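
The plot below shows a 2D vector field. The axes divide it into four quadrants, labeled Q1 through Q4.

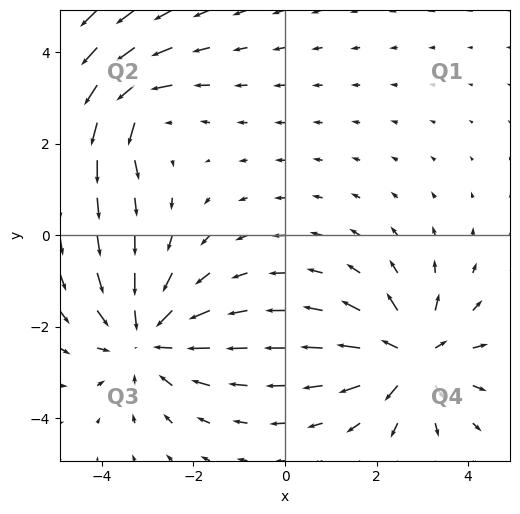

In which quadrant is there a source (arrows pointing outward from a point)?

The source sits at approximately (2.8, -2.7), which lies in quadrant Q4. The divergence there is about +5, positive as expected for a source.

Q4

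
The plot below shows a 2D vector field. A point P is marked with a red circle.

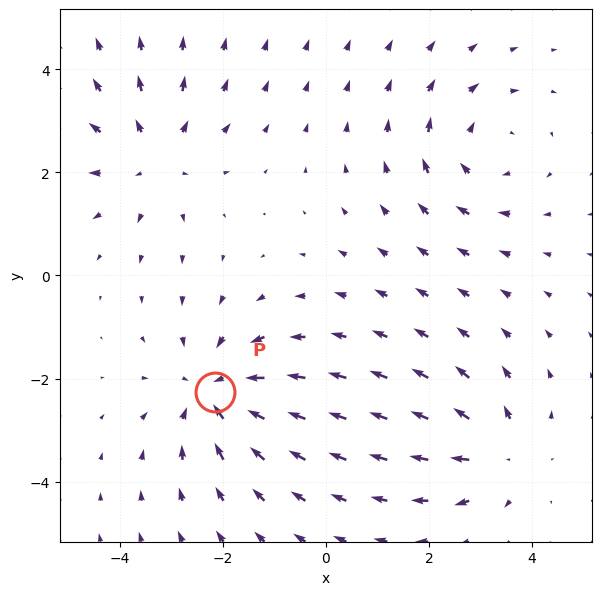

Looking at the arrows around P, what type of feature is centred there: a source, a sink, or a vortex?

sink

At P (-2.1, -2.3) the arrows converge inward. Divergence about -4, curl ≈0 — negative divergence with near-zero curl is a sink.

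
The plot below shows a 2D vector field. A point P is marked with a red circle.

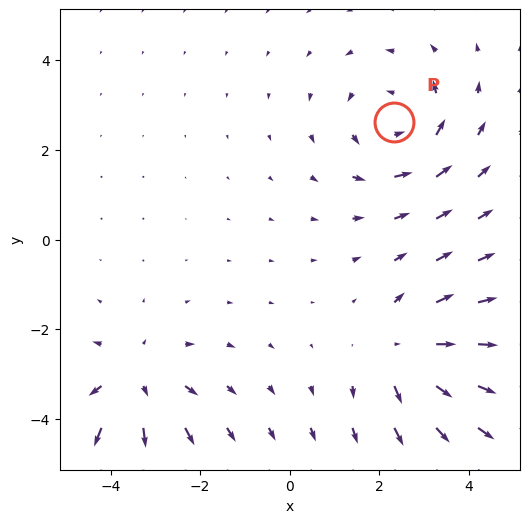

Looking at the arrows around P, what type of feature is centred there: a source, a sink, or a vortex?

At P (2.3, 2.6) the arrows circulate counterclockwise. Divergence ≈0, curl about +4 — near-zero divergence with nonzero curl is a vortex.

vortex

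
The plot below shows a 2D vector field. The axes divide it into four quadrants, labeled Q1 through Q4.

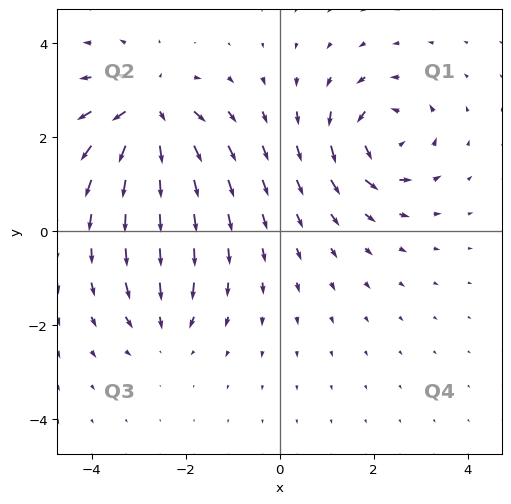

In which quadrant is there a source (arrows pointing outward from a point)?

Q2

The source sits at approximately (-2.8, 2.6), which lies in quadrant Q2. The divergence there is about +7, positive as expected for a source.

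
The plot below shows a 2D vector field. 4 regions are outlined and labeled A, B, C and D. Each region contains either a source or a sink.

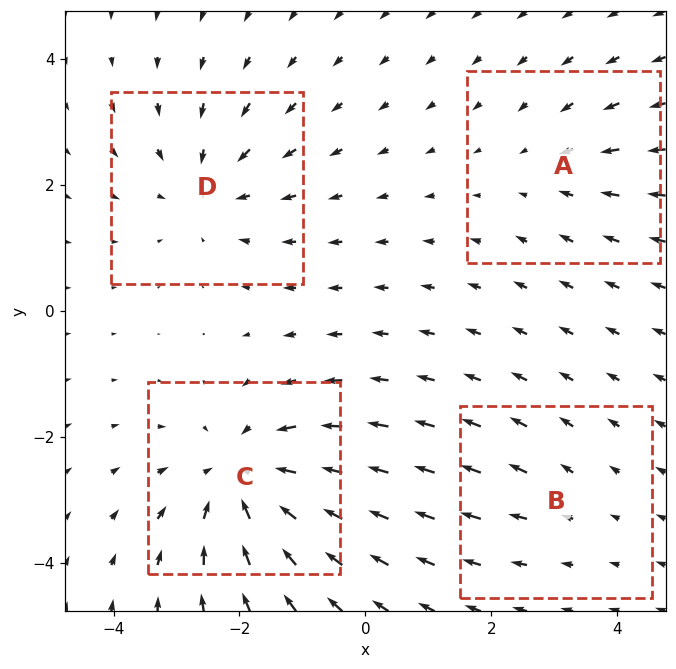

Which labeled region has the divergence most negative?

C

Divergence at each region's feature centre — A: about -3, B: about +2, C: about -6, D: about -4. Region C is most negative.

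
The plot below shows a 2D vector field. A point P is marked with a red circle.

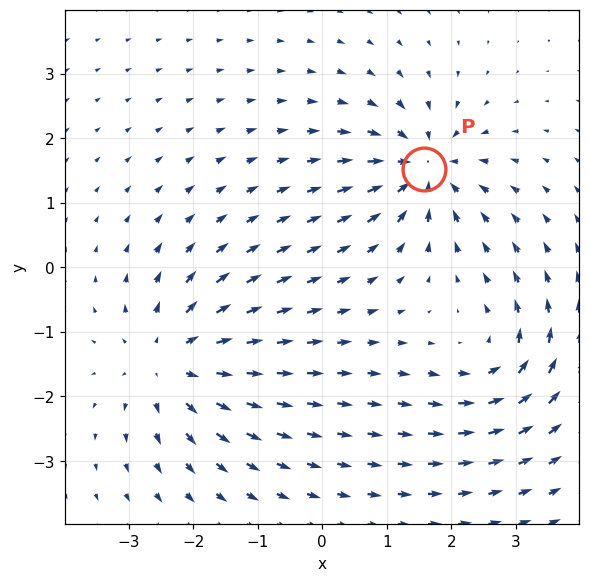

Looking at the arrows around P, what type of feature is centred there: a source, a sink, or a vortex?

sink

At P (1.6, 1.5) the arrows converge inward. Divergence about -5, curl ≈0 — negative divergence with near-zero curl is a sink.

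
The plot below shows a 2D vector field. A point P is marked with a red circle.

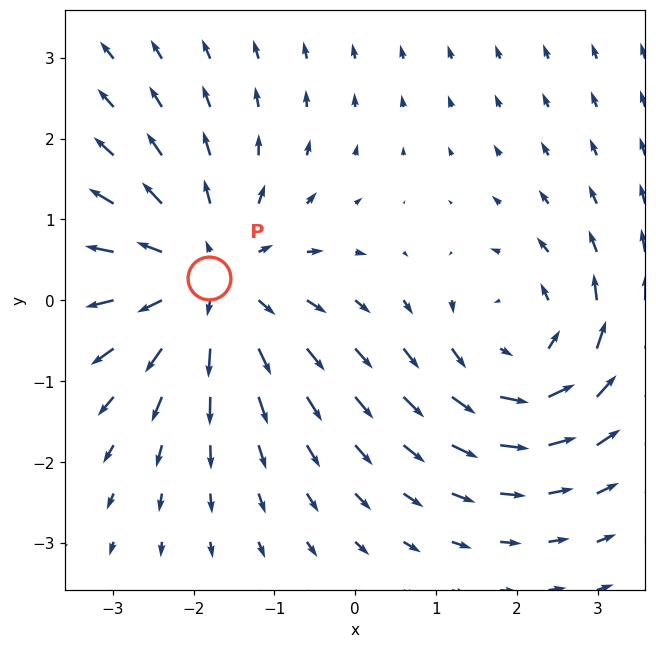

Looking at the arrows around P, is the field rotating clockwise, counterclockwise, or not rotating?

not rotating

Near P at (-1.8, 0.3) the arrows show no circulation. The curl there is ≈0.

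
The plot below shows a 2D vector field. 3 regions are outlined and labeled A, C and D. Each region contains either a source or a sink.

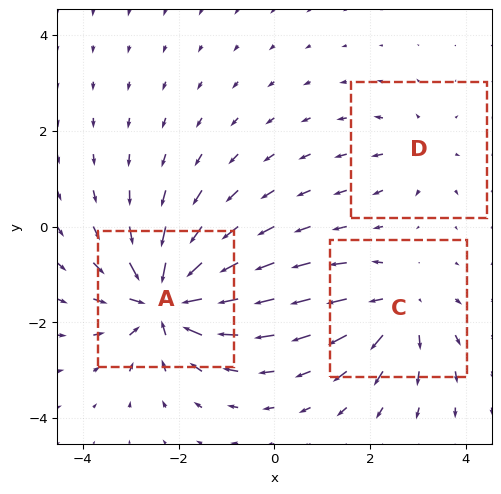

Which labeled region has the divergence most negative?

Divergence at each region's feature centre — A: about -6, C: about +3, D: about +2. Region A is most negative.

A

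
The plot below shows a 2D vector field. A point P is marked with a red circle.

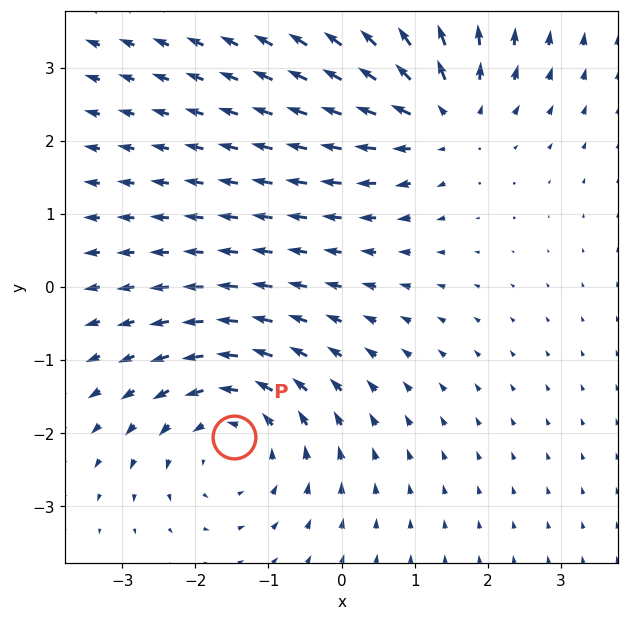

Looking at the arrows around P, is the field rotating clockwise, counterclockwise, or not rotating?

Near P at (-1.5, -2.0) the arrows circulate counterclockwise. The curl (z-component) there is about +3; positive curl means counterclockwise rotation.

counterclockwise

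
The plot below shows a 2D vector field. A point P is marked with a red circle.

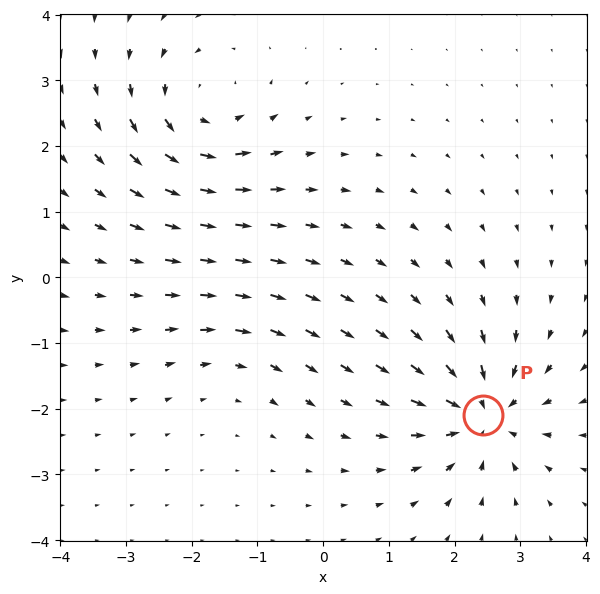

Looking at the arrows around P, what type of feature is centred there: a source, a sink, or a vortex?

At P (2.4, -2.1) the arrows converge inward. Divergence about -6, curl ≈0 — negative divergence with near-zero curl is a sink.

sink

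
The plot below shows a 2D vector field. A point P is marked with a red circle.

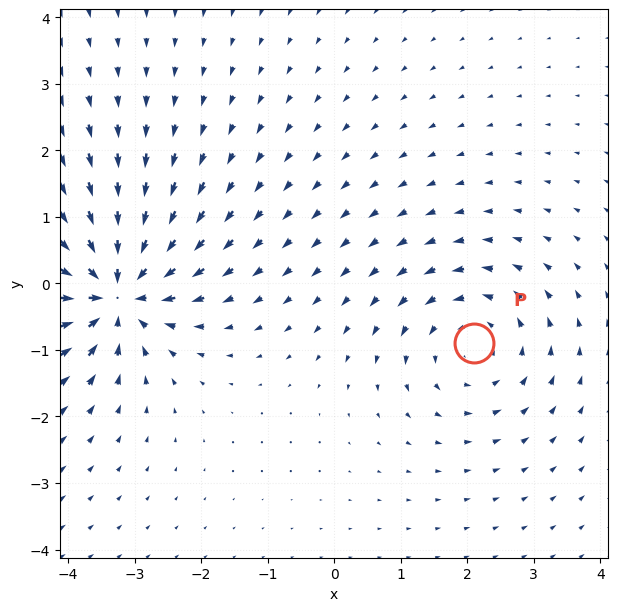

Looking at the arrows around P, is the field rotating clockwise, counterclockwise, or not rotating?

Near P at (2.1, -0.9) the arrows circulate counterclockwise. The curl (z-component) there is about +3; positive curl means counterclockwise rotation.

counterclockwise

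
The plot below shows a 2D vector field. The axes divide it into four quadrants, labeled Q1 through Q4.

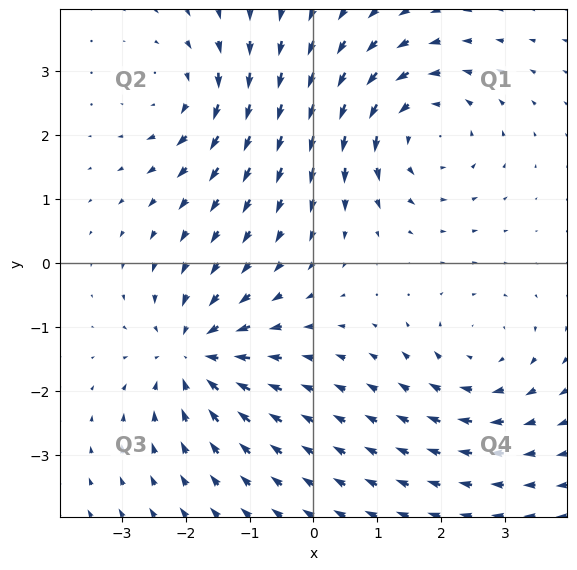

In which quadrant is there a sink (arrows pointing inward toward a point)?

Q3

The sink sits at approximately (-1.9, -1.4), which lies in quadrant Q3. The divergence there is about -5, negative as expected for a sink.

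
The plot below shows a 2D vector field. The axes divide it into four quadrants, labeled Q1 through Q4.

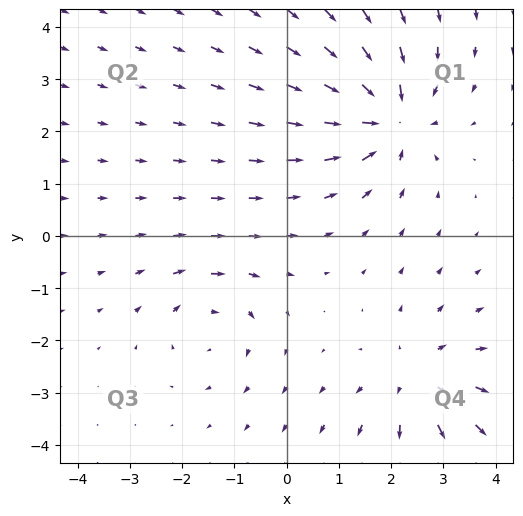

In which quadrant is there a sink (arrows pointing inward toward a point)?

Q1

The sink sits at approximately (2.0, 2.3), which lies in quadrant Q1. The divergence there is about -5, negative as expected for a sink.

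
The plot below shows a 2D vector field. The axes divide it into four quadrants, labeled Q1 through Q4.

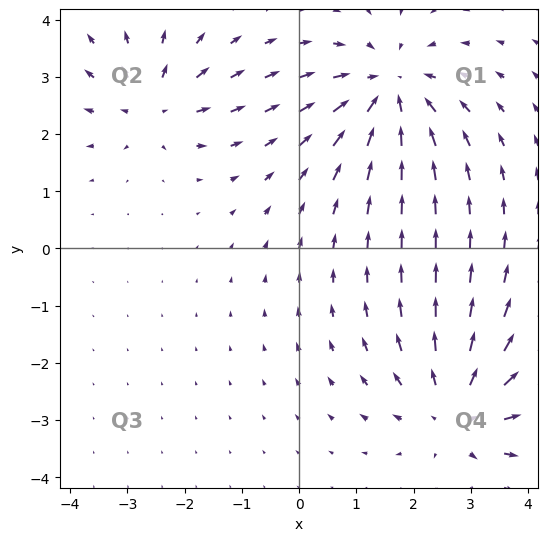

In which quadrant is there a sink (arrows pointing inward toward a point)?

Q1

The sink sits at approximately (1.6, 2.8), which lies in quadrant Q1. The divergence there is about -4, negative as expected for a sink.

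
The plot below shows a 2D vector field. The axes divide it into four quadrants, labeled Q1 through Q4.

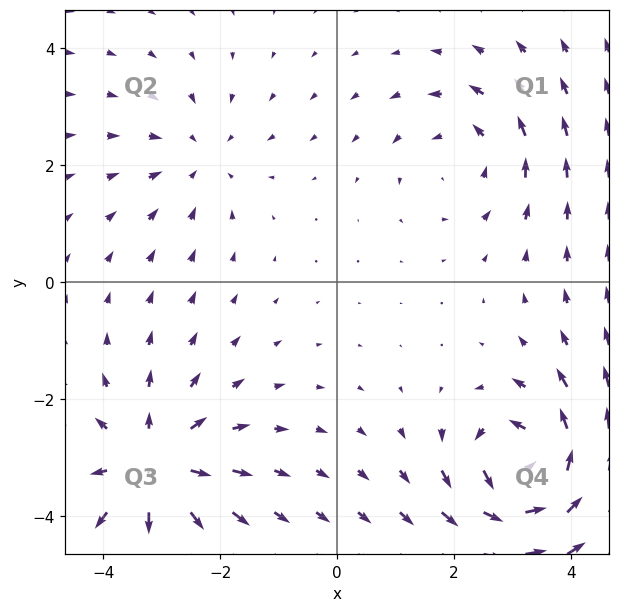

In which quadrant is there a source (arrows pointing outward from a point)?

The source sits at approximately (-3.1, -3.1), which lies in quadrant Q3. The divergence there is about +5, positive as expected for a source.

Q3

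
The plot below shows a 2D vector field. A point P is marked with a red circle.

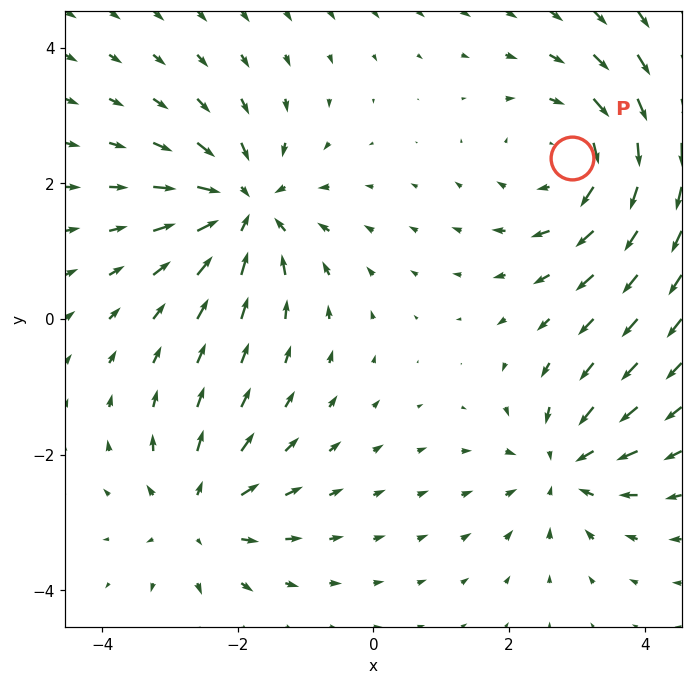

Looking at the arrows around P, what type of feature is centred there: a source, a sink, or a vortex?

vortex

At P (2.9, 2.4) the arrows circulate clockwise. Divergence ≈0, curl about -3 — near-zero divergence with nonzero curl is a vortex.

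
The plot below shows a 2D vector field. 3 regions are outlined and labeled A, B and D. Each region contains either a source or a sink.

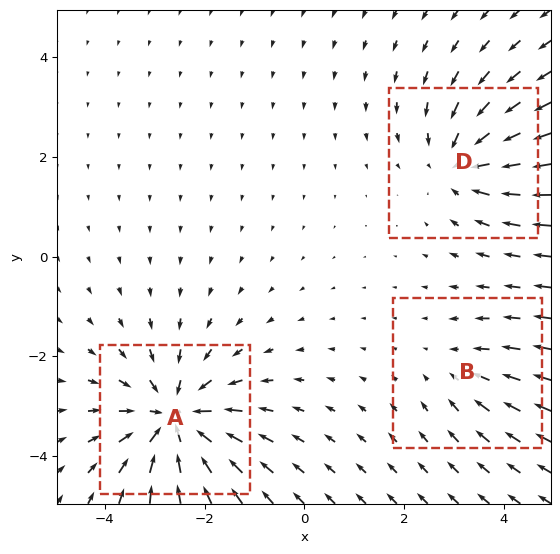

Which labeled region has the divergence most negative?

Divergence at each region's feature centre — A: about -5, B: about -2, D: about -4. Region A is most negative.

A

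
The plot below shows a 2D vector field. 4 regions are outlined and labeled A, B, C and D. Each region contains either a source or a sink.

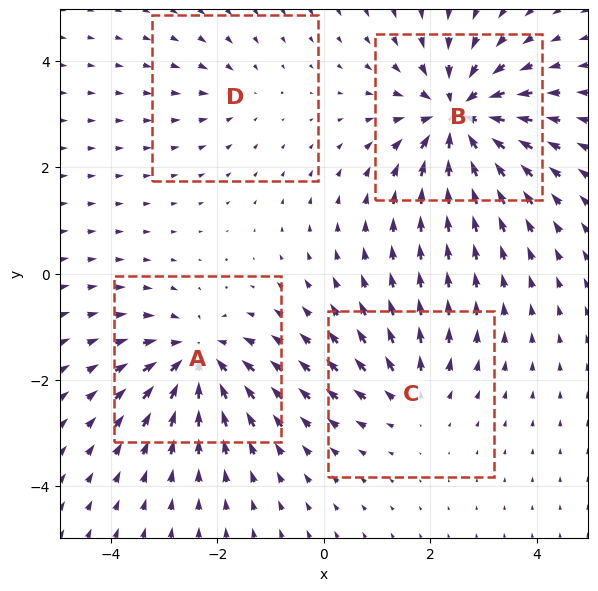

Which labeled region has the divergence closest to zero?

D

Divergence at each region's feature centre — A: about -6, B: about -8, C: about +4, D: about -2. Region D is closest to zero.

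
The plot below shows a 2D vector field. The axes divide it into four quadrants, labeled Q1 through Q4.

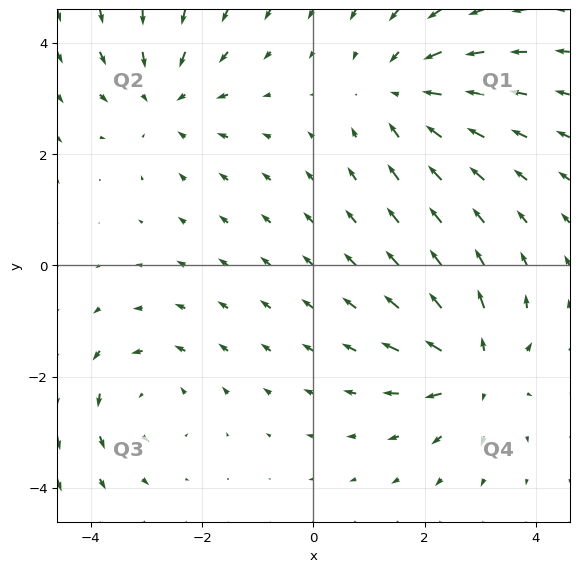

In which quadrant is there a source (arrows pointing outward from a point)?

The source sits at approximately (2.9, -1.9), which lies in quadrant Q4. The divergence there is about +5, positive as expected for a source.

Q4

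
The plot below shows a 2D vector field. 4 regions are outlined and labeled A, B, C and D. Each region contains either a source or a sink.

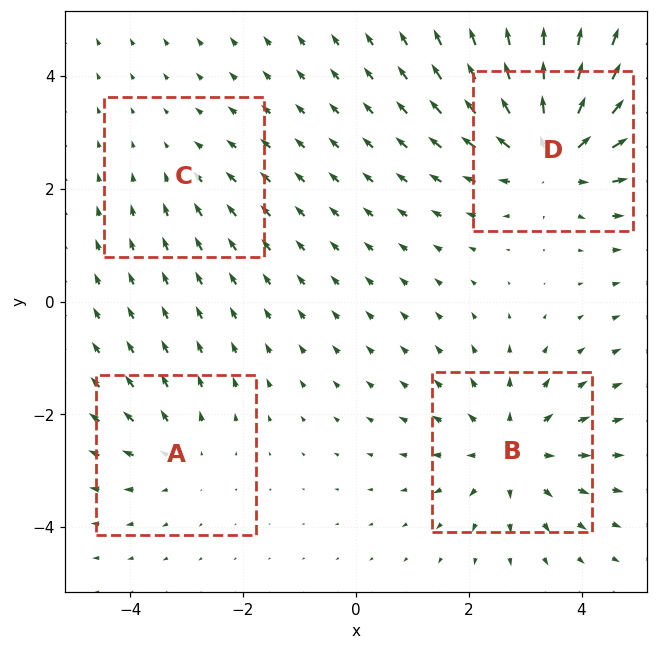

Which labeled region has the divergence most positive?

Divergence at each region's feature centre — A: about +3, B: about +5, C: about -2, D: about +6. Region D is most positive.

D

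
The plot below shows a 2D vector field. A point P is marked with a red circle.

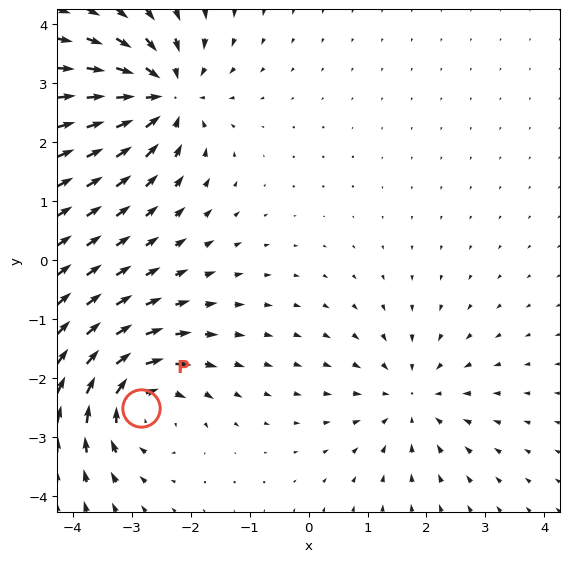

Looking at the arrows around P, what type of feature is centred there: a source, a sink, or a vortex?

At P (-2.8, -2.5) the arrows circulate clockwise. Divergence ≈0, curl about -4 — near-zero divergence with nonzero curl is a vortex.

vortex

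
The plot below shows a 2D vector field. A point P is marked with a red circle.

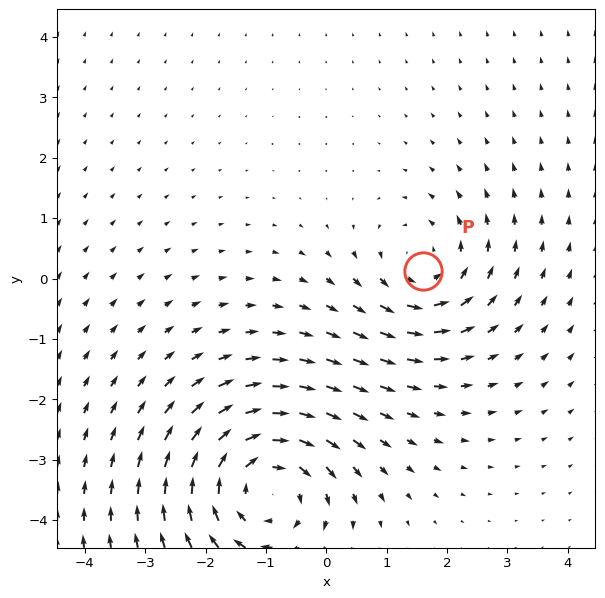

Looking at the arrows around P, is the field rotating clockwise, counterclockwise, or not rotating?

counterclockwise

Near P at (1.6, 0.1) the arrows circulate counterclockwise. The curl (z-component) there is about +3; positive curl means counterclockwise rotation.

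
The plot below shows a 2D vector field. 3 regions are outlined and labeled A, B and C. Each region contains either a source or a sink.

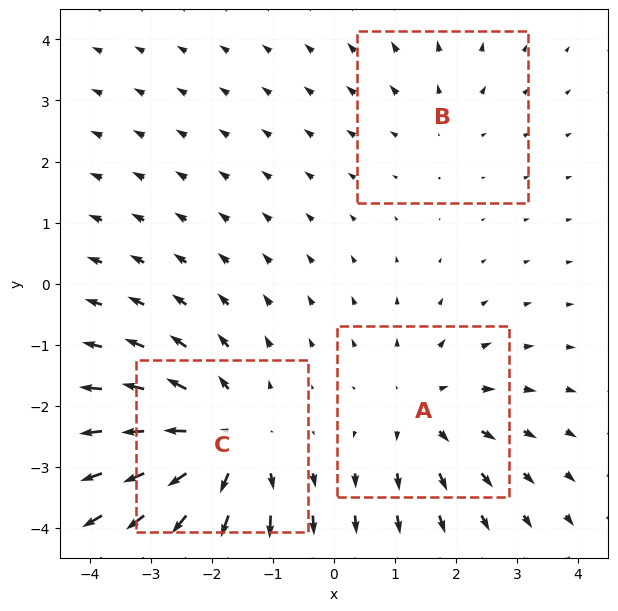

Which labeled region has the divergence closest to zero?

B

Divergence at each region's feature centre — A: about +3, B: about +2, C: about +4. Region B is closest to zero.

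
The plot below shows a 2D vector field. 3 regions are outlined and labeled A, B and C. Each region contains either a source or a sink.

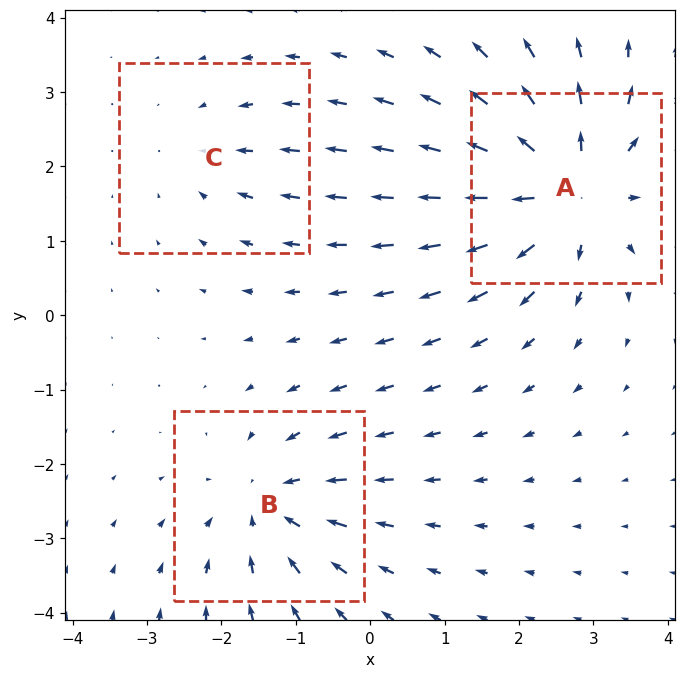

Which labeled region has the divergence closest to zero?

Divergence at each region's feature centre — A: about +5, B: about -4, C: about -2. Region C is closest to zero.

C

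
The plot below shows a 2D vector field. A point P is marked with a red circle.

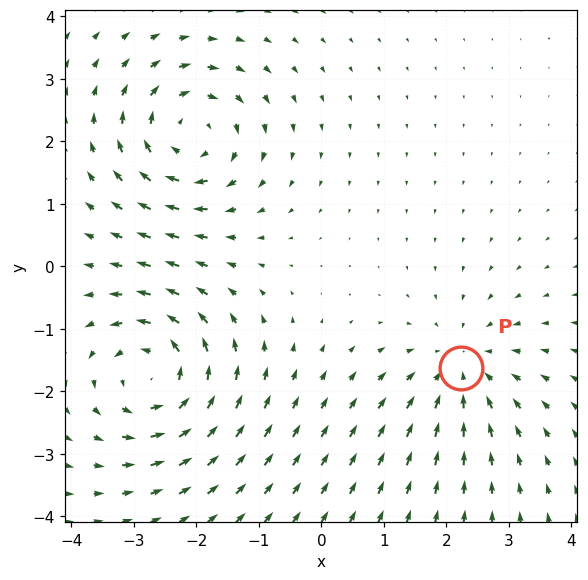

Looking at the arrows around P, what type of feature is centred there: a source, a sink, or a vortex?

sink

At P (2.2, -1.6) the arrows converge inward. Divergence about -3, curl ≈0 — negative divergence with near-zero curl is a sink.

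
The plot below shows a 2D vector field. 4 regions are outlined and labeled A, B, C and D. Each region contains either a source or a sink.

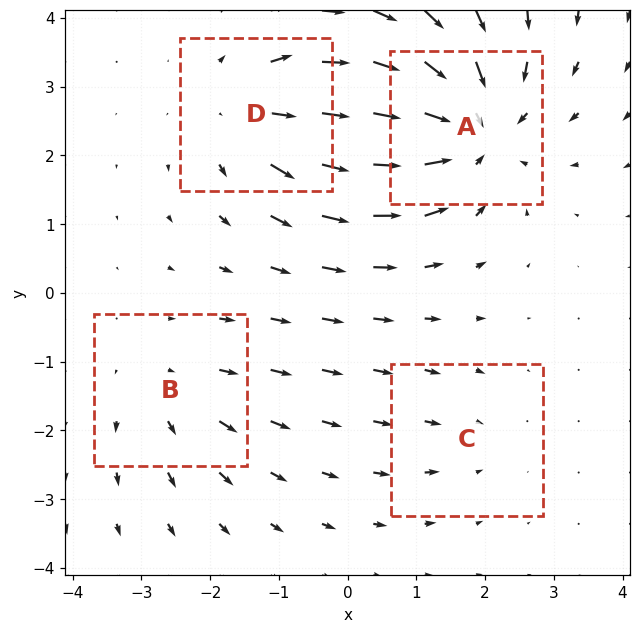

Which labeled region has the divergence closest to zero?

Divergence at each region's feature centre — A: about -6, B: about +3, C: about -2, D: about +4. Region C is closest to zero.

C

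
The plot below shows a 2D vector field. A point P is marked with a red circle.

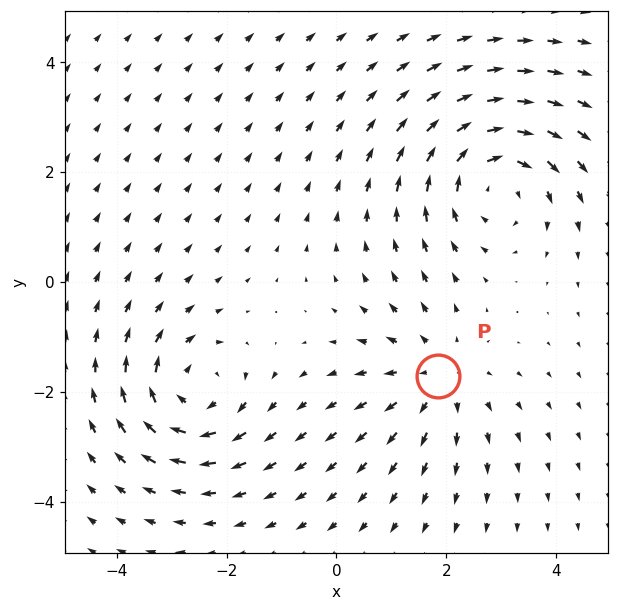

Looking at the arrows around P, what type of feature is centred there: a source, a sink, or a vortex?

At P (1.9, -1.7) the arrows spread outward. Divergence about +3, curl ≈0 — positive divergence with near-zero curl is a source.

source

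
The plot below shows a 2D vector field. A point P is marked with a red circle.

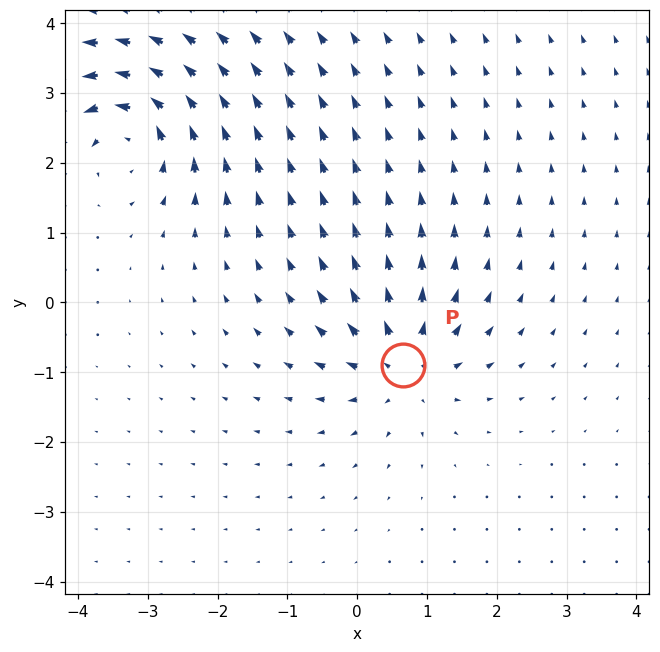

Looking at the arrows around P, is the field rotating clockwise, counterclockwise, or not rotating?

Near P at (0.7, -0.9) the arrows show no circulation. The curl there is ≈0.

not rotating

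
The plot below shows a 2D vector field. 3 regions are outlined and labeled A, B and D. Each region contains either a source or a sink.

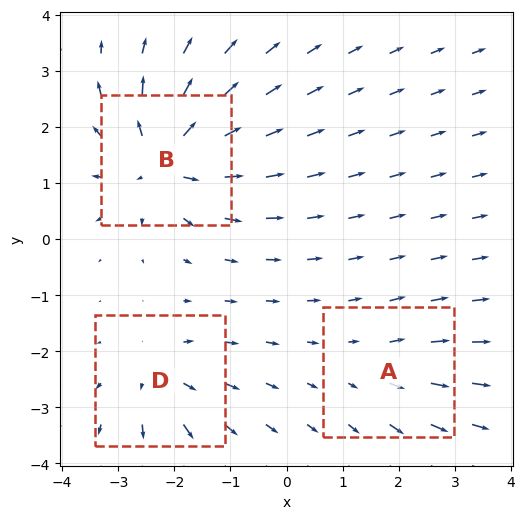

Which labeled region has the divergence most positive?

B

Divergence at each region's feature centre — A: about +2, B: about +6, D: about +4. Region B is most positive.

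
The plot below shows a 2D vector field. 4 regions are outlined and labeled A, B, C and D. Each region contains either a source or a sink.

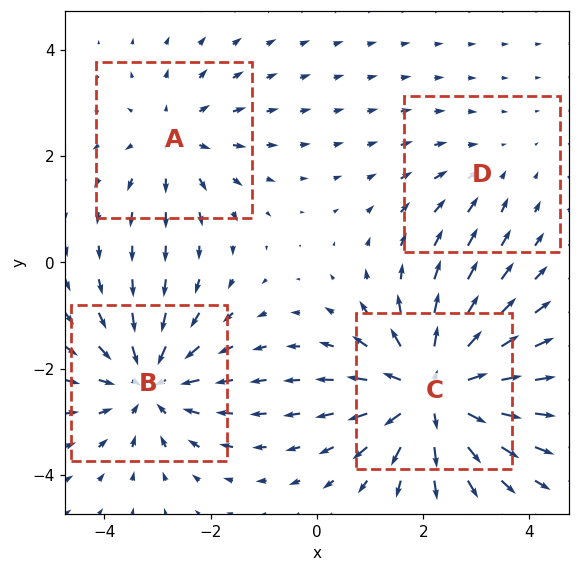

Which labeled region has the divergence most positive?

Divergence at each region's feature centre — A: about +3, B: about -5, C: about +6, D: about -2. Region C is most positive.

C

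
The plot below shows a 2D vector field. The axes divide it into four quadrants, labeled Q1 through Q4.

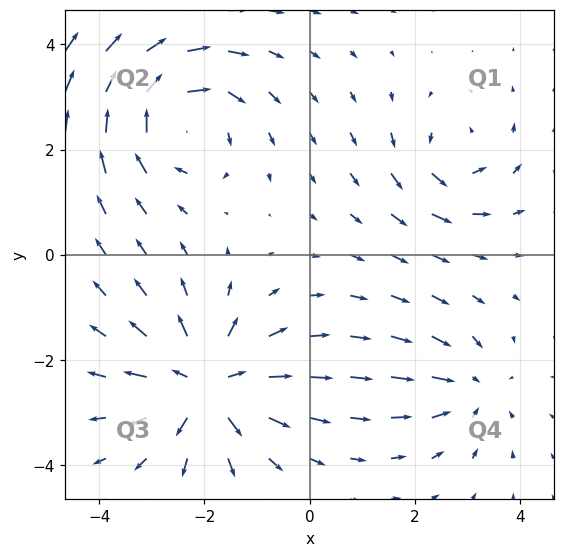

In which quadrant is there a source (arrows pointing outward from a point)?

Q3

The source sits at approximately (-2.0, -2.5), which lies in quadrant Q3. The divergence there is about +5, positive as expected for a source.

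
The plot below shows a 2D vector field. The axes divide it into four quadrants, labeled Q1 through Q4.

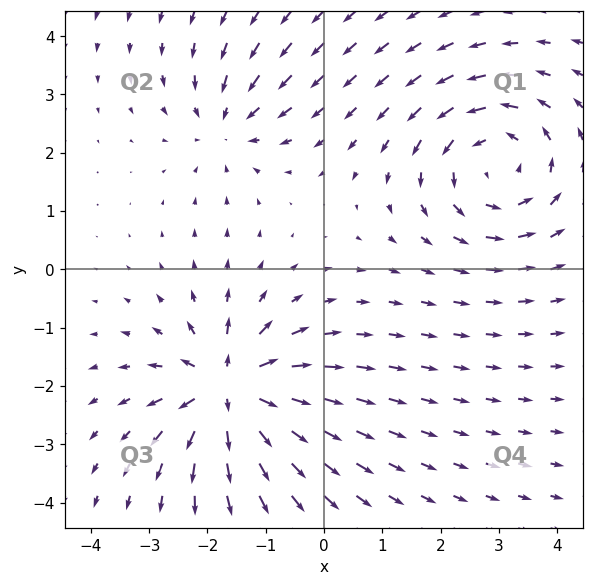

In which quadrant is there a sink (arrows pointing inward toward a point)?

The sink sits at approximately (-1.7, 2.5), which lies in quadrant Q2. The divergence there is about -3, negative as expected for a sink.

Q2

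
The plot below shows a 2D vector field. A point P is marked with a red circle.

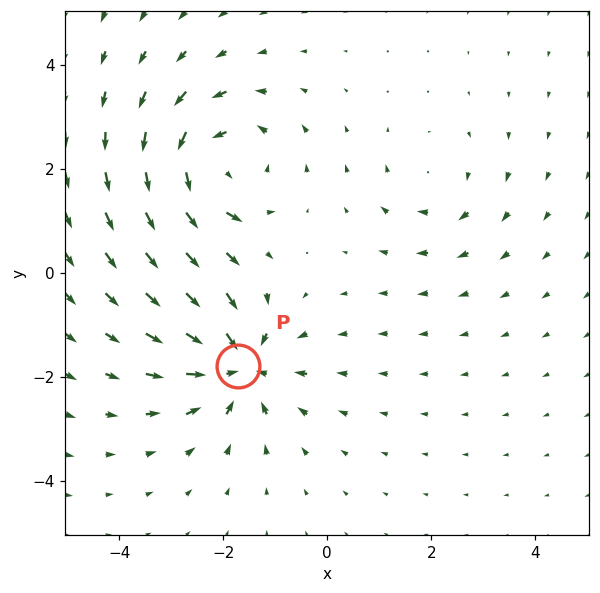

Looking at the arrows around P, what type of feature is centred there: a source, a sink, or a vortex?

At P (-1.7, -1.8) the arrows converge inward. Divergence about -5, curl ≈0 — negative divergence with near-zero curl is a sink.

sink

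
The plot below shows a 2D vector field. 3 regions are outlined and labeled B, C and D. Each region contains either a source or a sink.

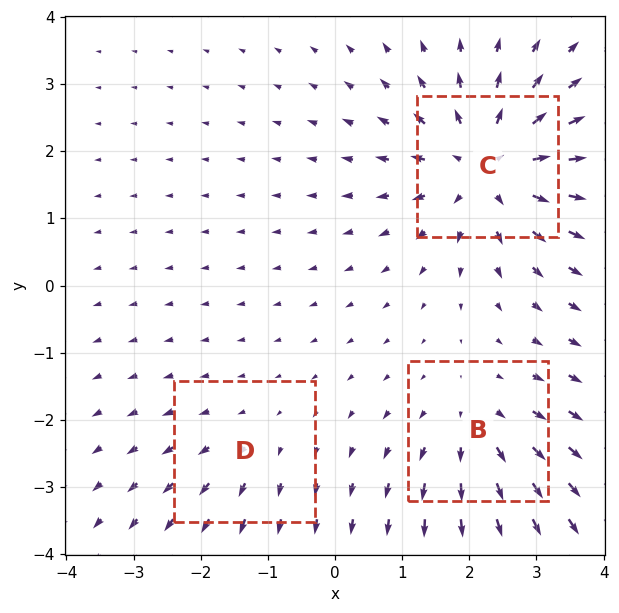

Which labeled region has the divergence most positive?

Divergence at each region's feature centre — B: about +3, C: about +5, D: about +2. Region C is most positive.

C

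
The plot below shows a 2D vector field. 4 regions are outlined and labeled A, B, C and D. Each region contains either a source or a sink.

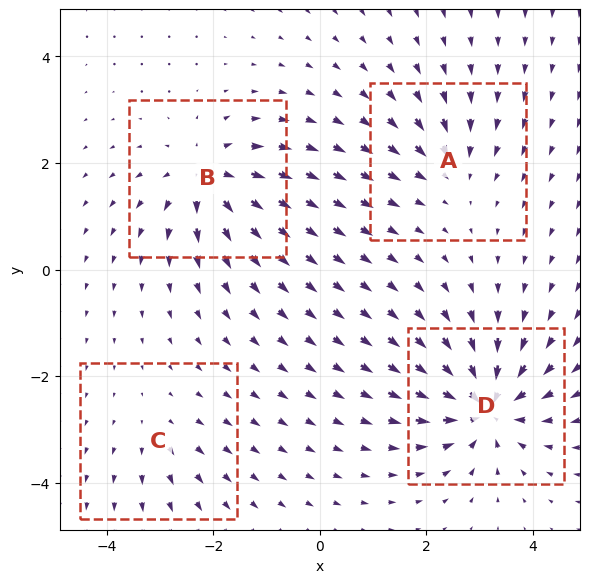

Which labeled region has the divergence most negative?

D

Divergence at each region's feature centre — A: about -4, B: about +6, C: about +3, D: about -8. Region D is most negative.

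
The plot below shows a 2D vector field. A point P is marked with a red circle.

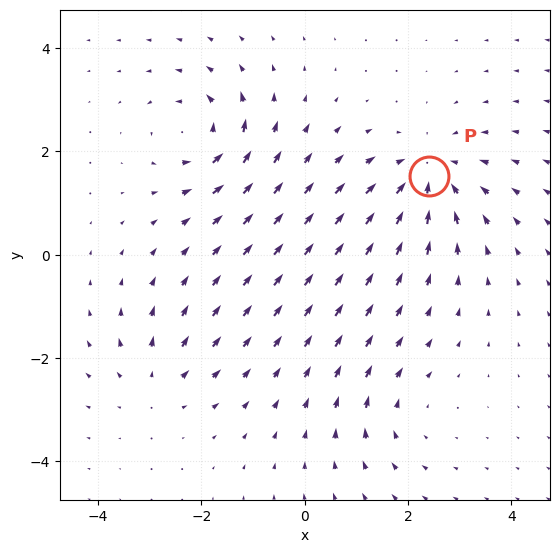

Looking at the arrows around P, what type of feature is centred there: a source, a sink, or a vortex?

At P (2.4, 1.5) the arrows converge inward. Divergence about -4, curl ≈0 — negative divergence with near-zero curl is a sink.

sink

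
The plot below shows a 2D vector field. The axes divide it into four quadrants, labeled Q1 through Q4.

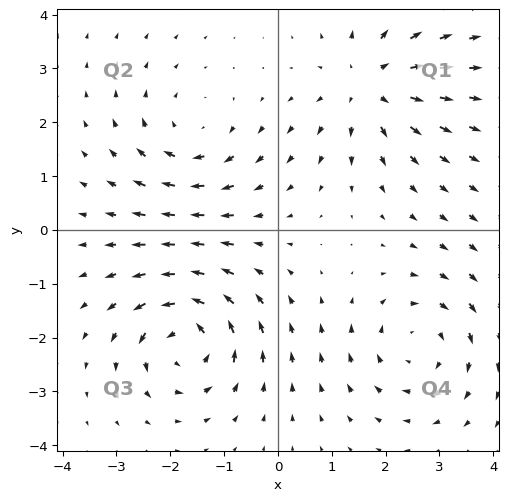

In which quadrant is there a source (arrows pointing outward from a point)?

Q1

The source sits at approximately (1.7, 2.7), which lies in quadrant Q1. The divergence there is about +4, positive as expected for a source.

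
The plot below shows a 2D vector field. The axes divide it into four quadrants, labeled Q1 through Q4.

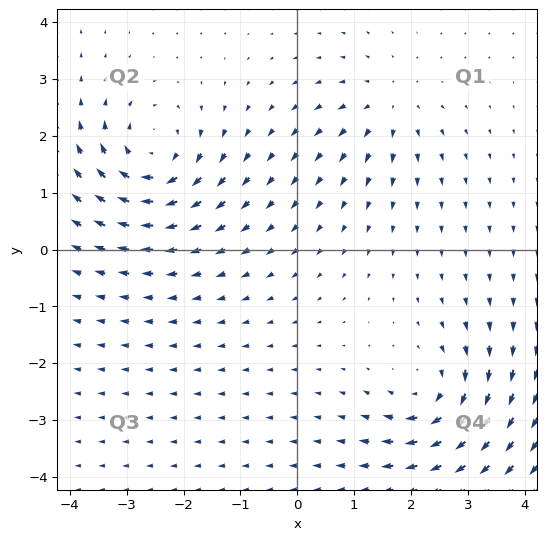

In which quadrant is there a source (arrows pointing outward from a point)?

The source sits at approximately (1.6, 2.5), which lies in quadrant Q1. The divergence there is about +3, positive as expected for a source.

Q1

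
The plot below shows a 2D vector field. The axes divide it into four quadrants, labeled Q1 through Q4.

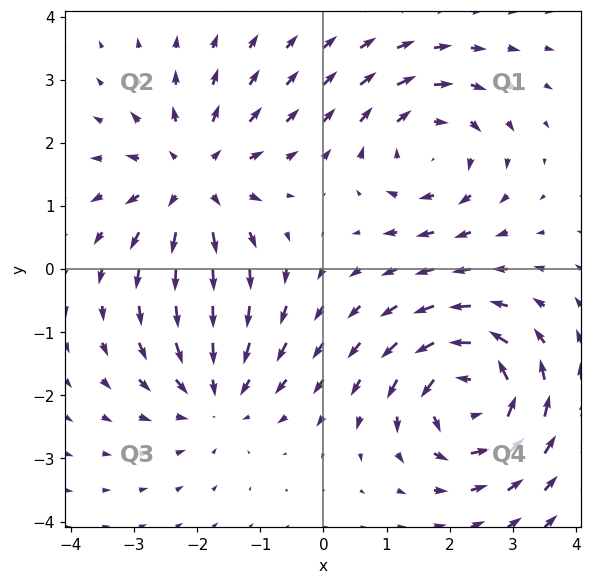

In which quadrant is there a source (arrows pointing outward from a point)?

Q2

The source sits at approximately (-2.1, 1.4), which lies in quadrant Q2. The divergence there is about +5, positive as expected for a source.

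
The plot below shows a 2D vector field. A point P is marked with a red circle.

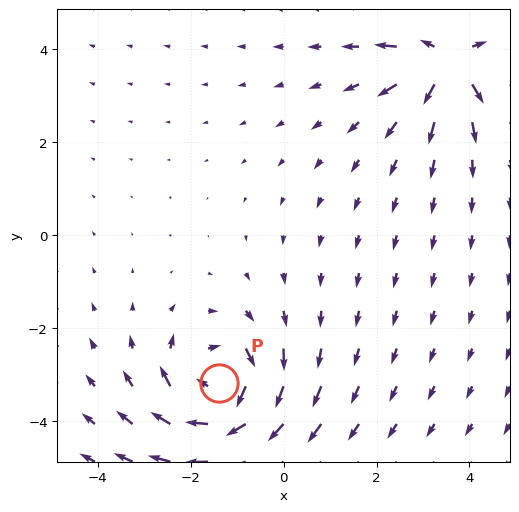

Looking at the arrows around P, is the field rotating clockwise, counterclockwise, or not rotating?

clockwise

Near P at (-1.4, -3.2) the arrows circulate clockwise. The curl (z-component) there is about -6; negative curl means clockwise rotation.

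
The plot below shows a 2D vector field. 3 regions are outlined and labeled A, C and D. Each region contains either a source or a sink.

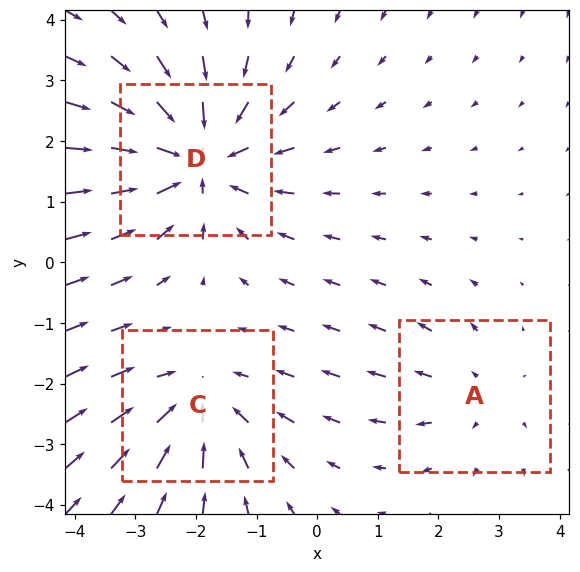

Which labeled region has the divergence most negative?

D

Divergence at each region's feature centre — A: about +2, C: about -3, D: about -4. Region D is most negative.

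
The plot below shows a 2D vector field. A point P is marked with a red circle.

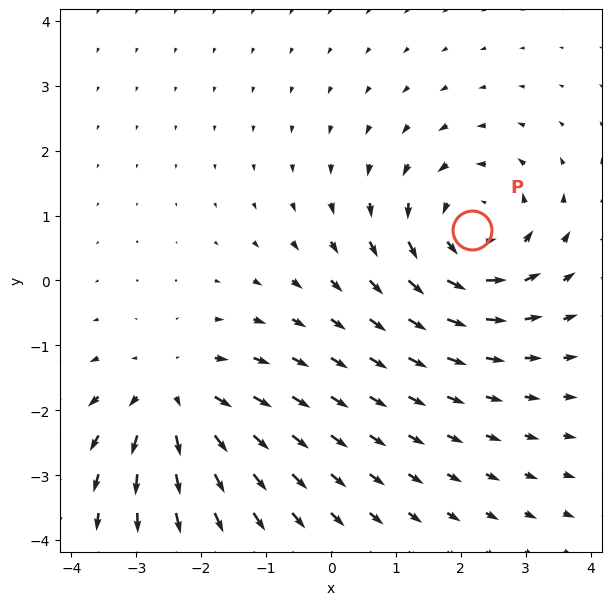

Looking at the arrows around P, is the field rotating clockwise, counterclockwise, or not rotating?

Near P at (2.2, 0.8) the arrows circulate counterclockwise. The curl (z-component) there is about +4; positive curl means counterclockwise rotation.

counterclockwise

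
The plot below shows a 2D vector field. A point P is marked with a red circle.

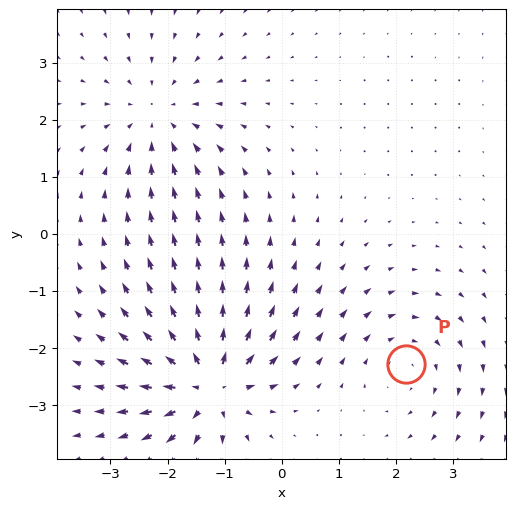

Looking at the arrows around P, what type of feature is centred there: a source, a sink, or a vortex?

vortex

At P (2.2, -2.3) the arrows circulate clockwise. Divergence ≈0, curl about -2 — near-zero divergence with nonzero curl is a vortex.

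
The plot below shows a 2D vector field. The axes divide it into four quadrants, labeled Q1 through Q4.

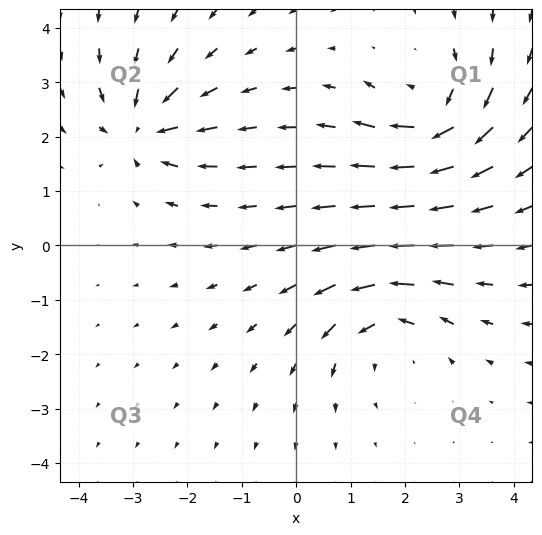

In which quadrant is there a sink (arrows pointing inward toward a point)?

The sink sits at approximately (-2.8, 2.2), which lies in quadrant Q2. The divergence there is about -4, negative as expected for a sink.

Q2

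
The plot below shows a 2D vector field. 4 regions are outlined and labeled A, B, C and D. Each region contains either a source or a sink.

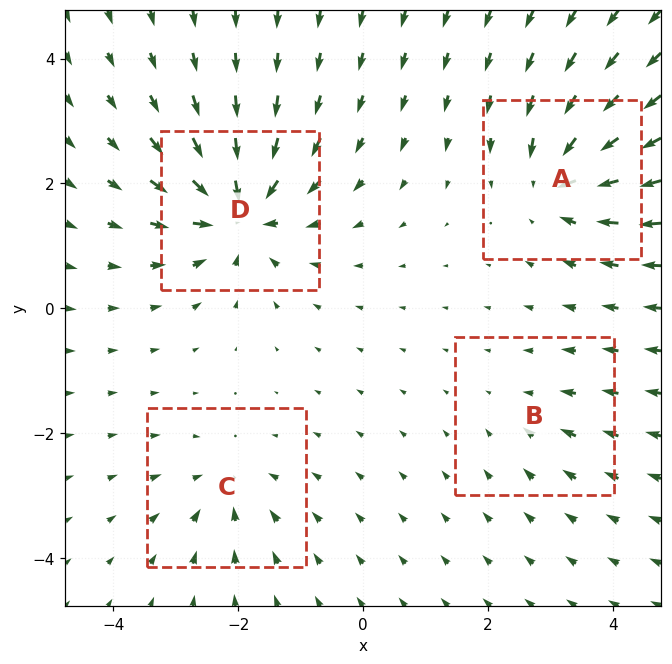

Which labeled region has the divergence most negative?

D

Divergence at each region's feature centre — A: about -6, B: about -2, C: about -4, D: about -9. Region D is most negative.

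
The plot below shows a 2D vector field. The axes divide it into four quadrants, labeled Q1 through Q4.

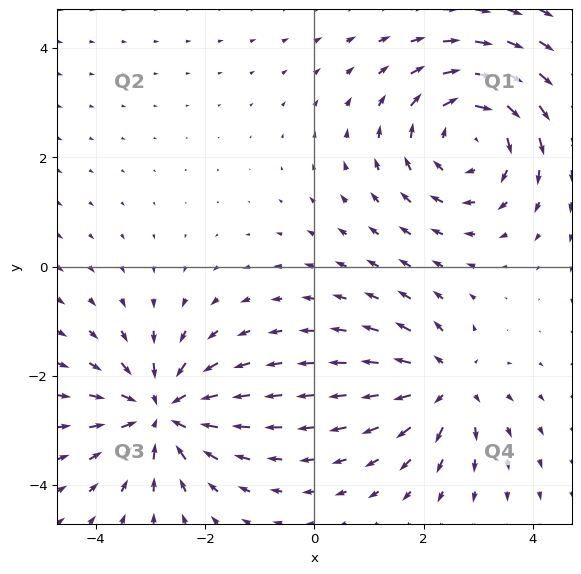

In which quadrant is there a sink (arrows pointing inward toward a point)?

Q3

The sink sits at approximately (-2.8, -2.7), which lies in quadrant Q3. The divergence there is about -4, negative as expected for a sink.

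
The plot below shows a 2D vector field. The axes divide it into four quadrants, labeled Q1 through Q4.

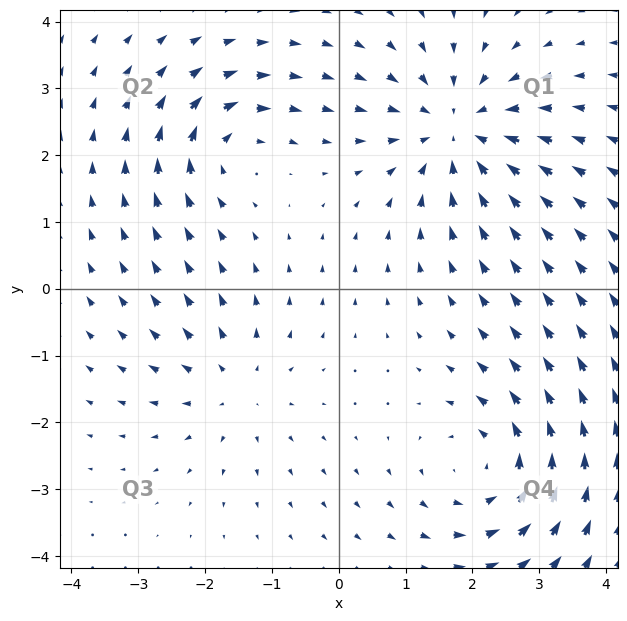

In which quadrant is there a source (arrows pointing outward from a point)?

Q3

The source sits at approximately (-1.5, -1.5), which lies in quadrant Q3. The divergence there is about +3, positive as expected for a source.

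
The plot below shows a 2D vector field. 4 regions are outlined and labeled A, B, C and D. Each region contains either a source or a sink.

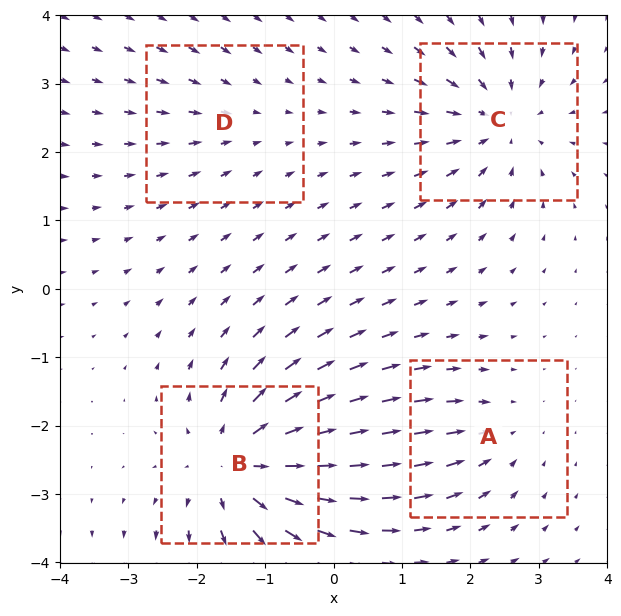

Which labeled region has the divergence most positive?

B

Divergence at each region's feature centre — A: about -3, B: about +7, C: about -5, D: about -2. Region B is most positive.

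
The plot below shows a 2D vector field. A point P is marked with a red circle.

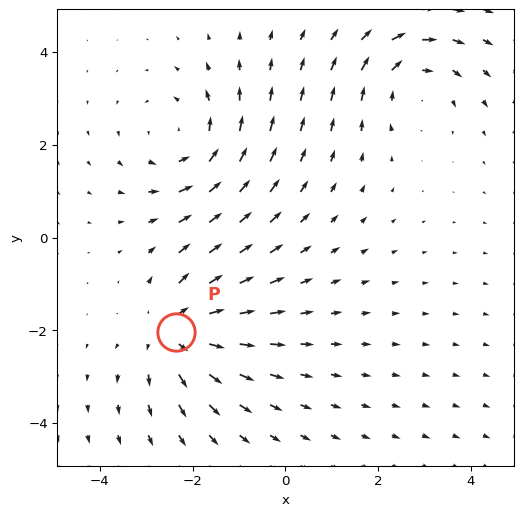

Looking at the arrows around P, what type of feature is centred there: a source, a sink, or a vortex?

At P (-2.4, -2.0) the arrows spread outward. Divergence about +3, curl ≈0 — positive divergence with near-zero curl is a source.

source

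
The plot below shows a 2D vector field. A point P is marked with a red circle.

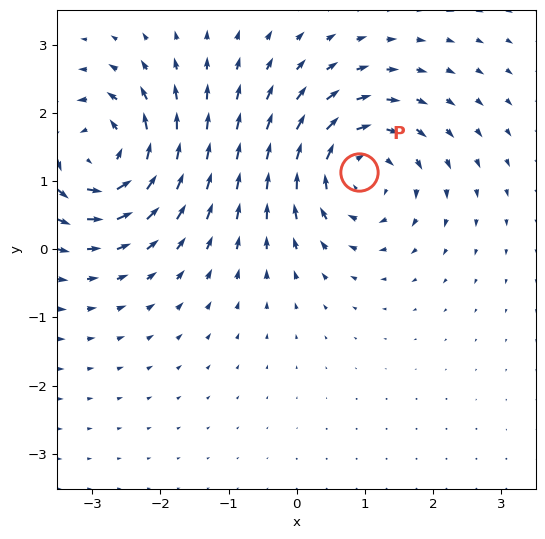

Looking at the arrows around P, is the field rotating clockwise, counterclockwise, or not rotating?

clockwise

Near P at (0.9, 1.1) the arrows circulate clockwise. The curl (z-component) there is about -6; negative curl means clockwise rotation.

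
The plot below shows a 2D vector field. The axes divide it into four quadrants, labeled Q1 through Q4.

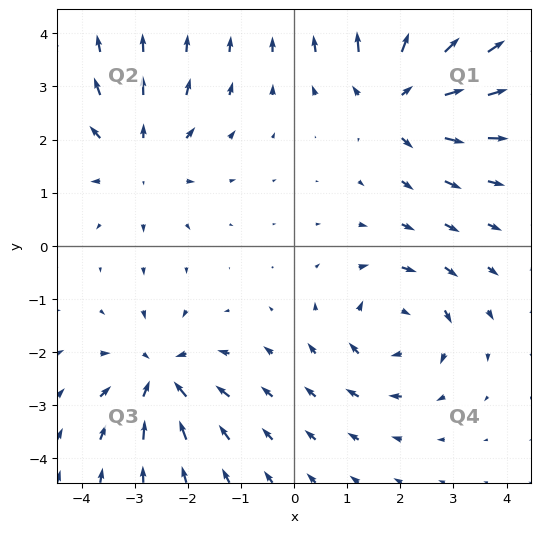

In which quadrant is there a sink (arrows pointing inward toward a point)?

Q3

The sink sits at approximately (-2.5, -2.5), which lies in quadrant Q3. The divergence there is about -4, negative as expected for a sink.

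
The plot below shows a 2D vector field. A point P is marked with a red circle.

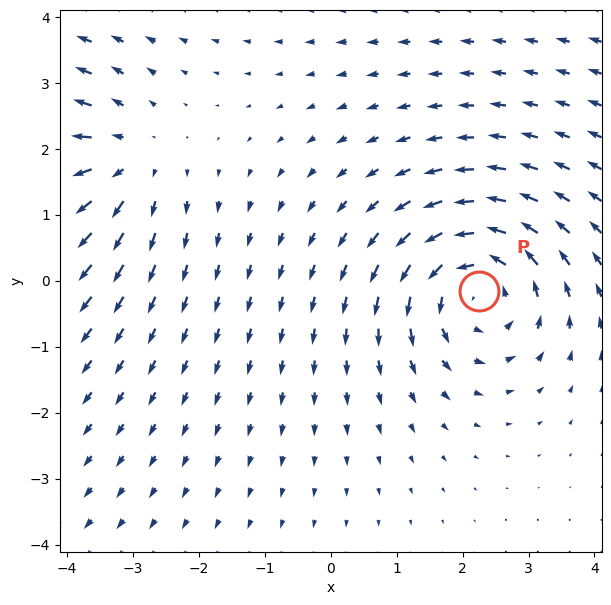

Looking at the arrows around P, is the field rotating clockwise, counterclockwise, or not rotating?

Near P at (2.2, -0.2) the arrows circulate counterclockwise. The curl (z-component) there is about +5; positive curl means counterclockwise rotation.

counterclockwise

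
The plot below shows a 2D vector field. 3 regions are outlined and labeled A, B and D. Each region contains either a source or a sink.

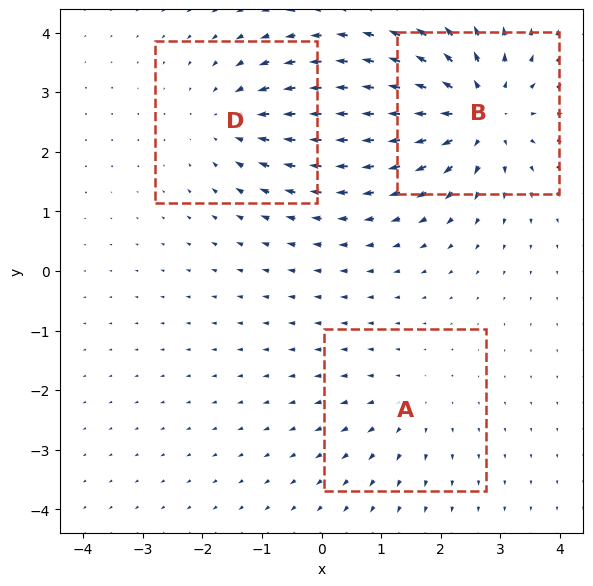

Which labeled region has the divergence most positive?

B

Divergence at each region's feature centre — A: about +2, B: about +5, D: about -3. Region B is most positive.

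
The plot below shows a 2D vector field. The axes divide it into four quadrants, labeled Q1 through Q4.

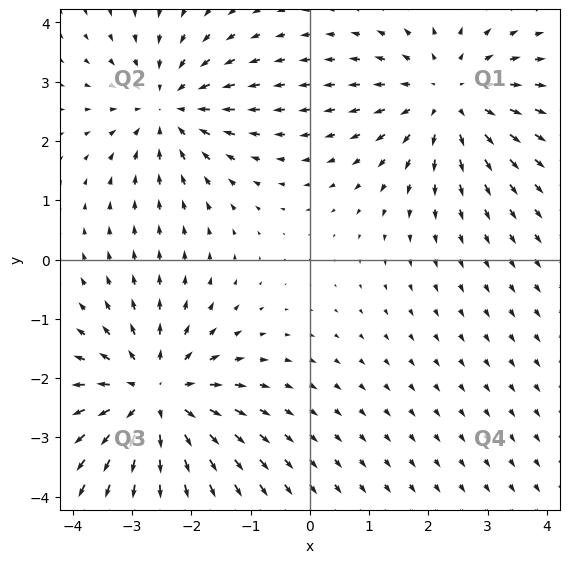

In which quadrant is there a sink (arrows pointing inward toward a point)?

Q2

The sink sits at approximately (-2.4, 2.6), which lies in quadrant Q2. The divergence there is about -4, negative as expected for a sink.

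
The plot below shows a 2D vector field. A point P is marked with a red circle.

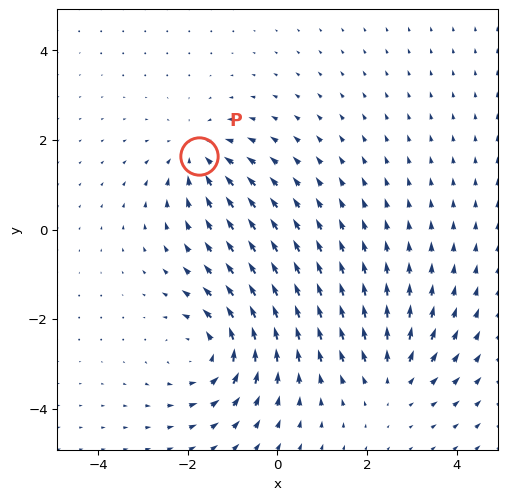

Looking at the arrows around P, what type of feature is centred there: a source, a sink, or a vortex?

sink

At P (-1.8, 1.6) the arrows converge inward. Divergence about -4, curl ≈0 — negative divergence with near-zero curl is a sink.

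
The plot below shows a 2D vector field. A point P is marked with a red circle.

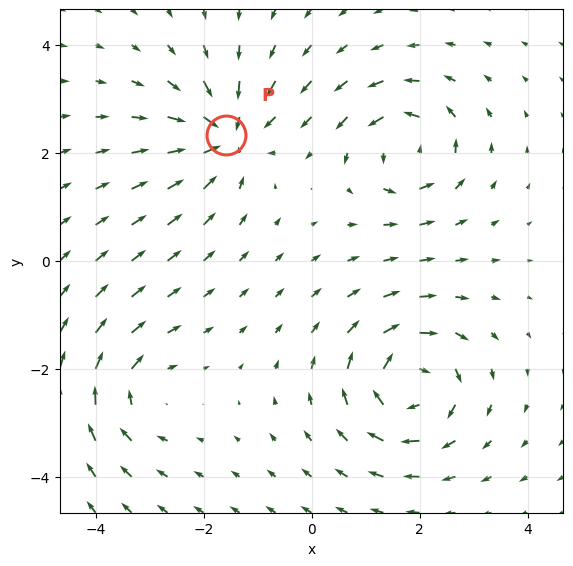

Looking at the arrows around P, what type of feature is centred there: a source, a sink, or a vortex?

sink

At P (-1.6, 2.3) the arrows converge inward. Divergence about -4, curl ≈0 — negative divergence with near-zero curl is a sink.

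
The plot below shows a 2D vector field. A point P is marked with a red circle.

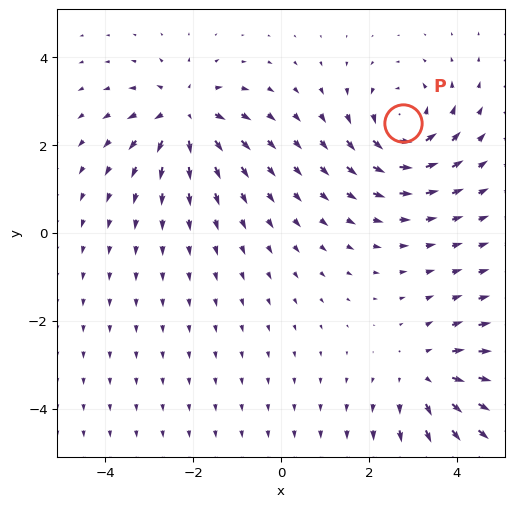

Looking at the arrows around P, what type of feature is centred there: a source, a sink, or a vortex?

vortex

At P (2.8, 2.5) the arrows circulate counterclockwise. Divergence ≈0, curl about +6 — near-zero divergence with nonzero curl is a vortex.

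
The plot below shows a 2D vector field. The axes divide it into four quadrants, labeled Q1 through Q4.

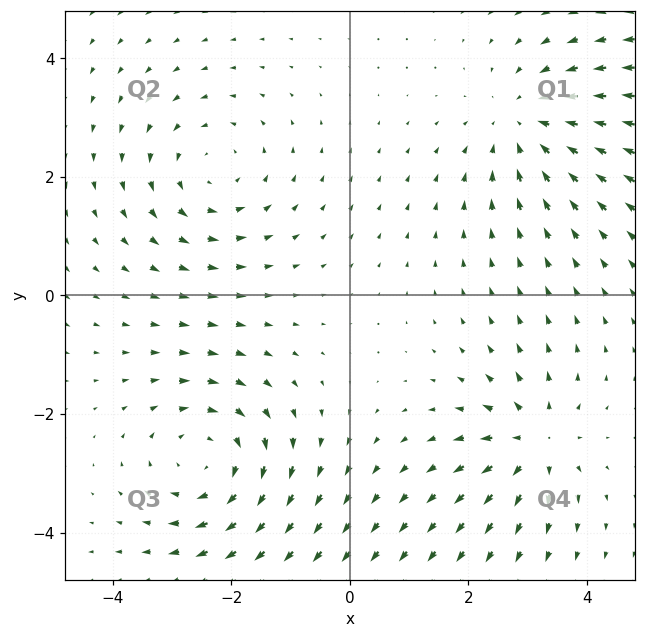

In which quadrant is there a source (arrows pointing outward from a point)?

The source sits at approximately (3.1, -2.5), which lies in quadrant Q4. The divergence there is about +4, positive as expected for a source.

Q4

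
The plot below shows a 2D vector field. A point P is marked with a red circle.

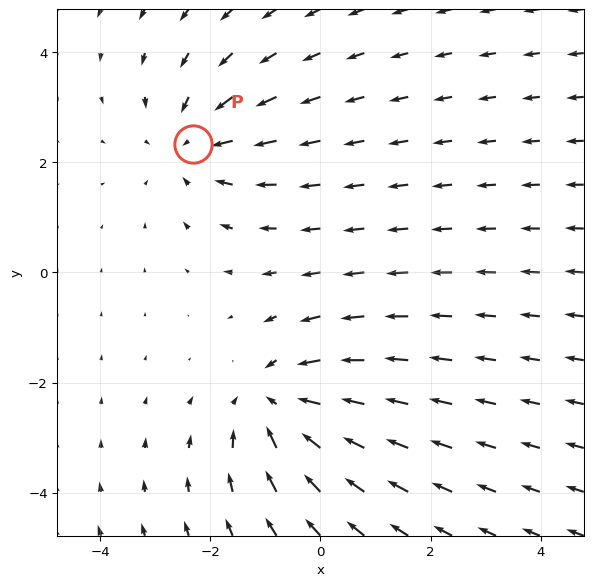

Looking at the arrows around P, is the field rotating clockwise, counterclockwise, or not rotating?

not rotating

Near P at (-2.3, 2.3) the arrows show no circulation. The curl there is ≈0.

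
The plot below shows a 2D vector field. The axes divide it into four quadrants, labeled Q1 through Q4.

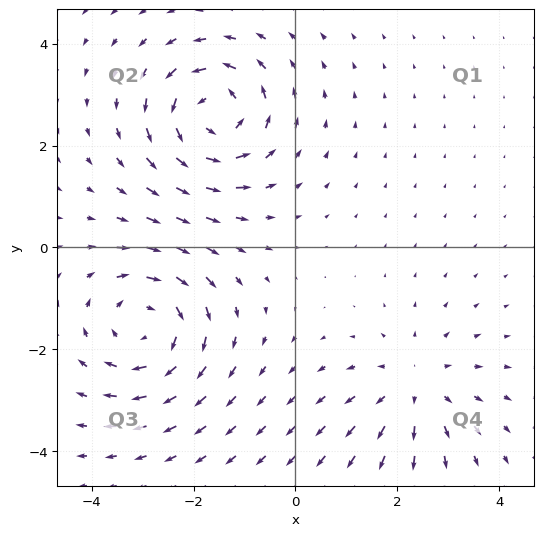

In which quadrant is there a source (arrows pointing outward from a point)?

The source sits at approximately (2.3, -2.7), which lies in quadrant Q4. The divergence there is about +3, positive as expected for a source.

Q4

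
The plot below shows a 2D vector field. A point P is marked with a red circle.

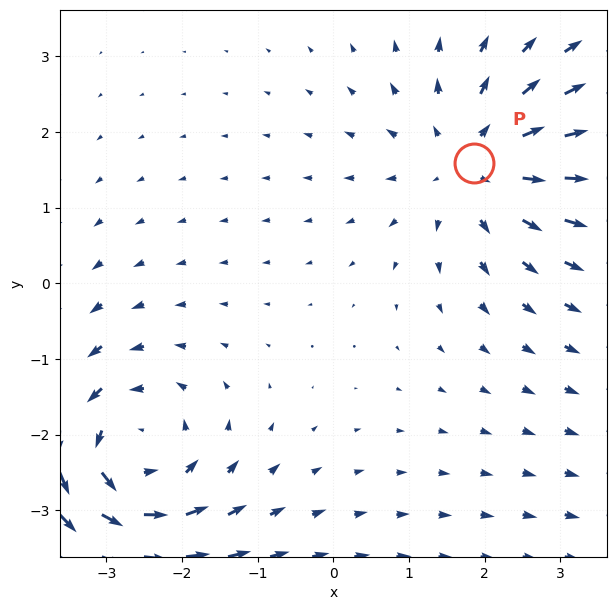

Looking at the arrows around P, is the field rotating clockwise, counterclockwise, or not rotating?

not rotating

Near P at (1.9, 1.6) the arrows show no circulation. The curl there is ≈0.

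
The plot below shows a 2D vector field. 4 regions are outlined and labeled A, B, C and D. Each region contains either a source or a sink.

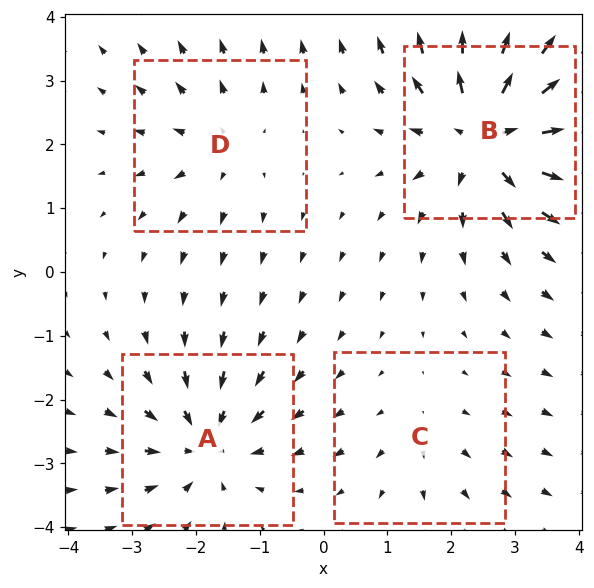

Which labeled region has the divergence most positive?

B

Divergence at each region's feature centre — A: about -5, B: about +7, C: about +2, D: about +3. Region B is most positive.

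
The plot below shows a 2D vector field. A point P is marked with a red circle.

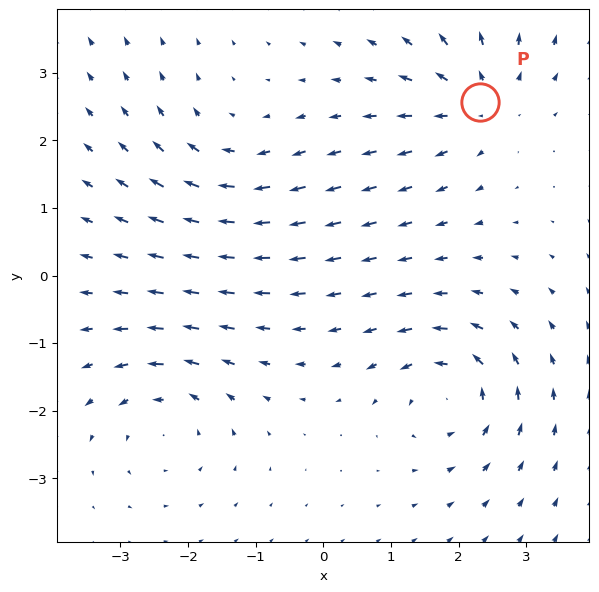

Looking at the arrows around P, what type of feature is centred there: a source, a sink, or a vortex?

At P (2.3, 2.6) the arrows spread outward. Divergence about +5, curl ≈0 — positive divergence with near-zero curl is a source.

source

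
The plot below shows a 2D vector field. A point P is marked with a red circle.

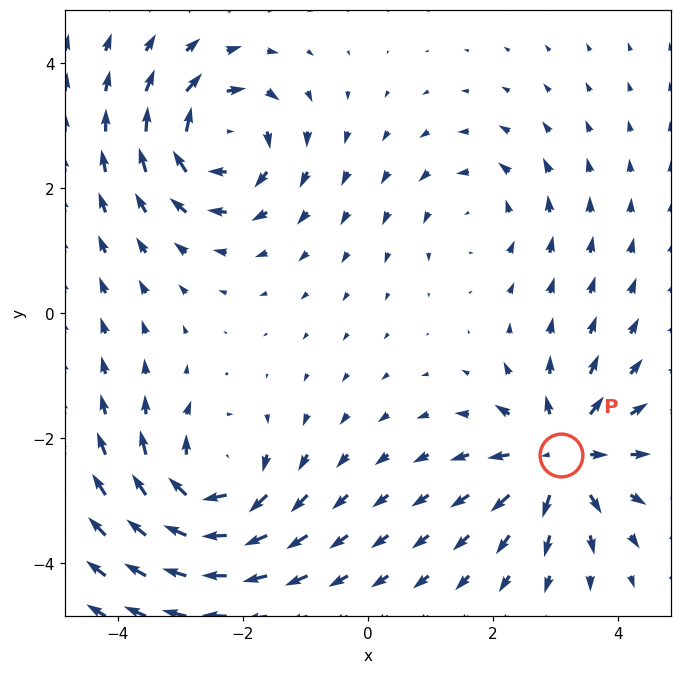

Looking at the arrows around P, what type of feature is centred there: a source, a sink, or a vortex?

At P (3.1, -2.3) the arrows spread outward. Divergence about +6, curl ≈0 — positive divergence with near-zero curl is a source.

source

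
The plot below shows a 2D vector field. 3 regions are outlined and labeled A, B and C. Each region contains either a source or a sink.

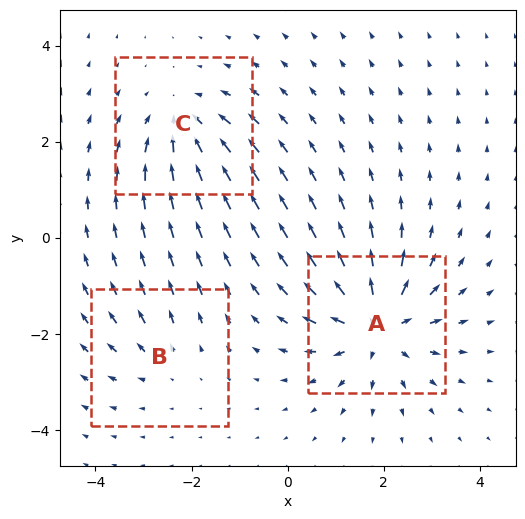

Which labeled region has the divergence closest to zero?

Divergence at each region's feature centre — A: about +5, B: about +2, C: about -3. Region B is closest to zero.

B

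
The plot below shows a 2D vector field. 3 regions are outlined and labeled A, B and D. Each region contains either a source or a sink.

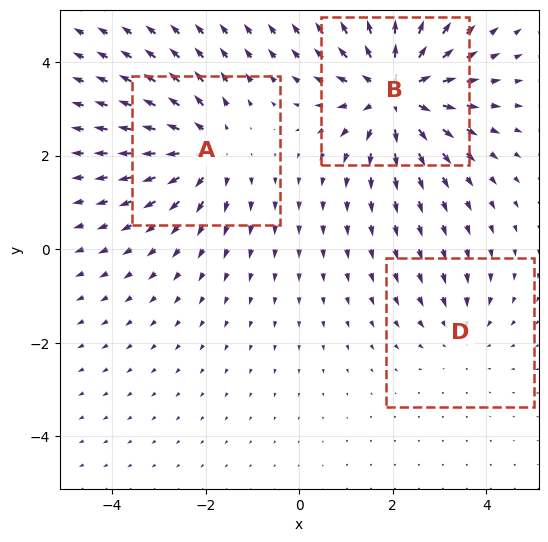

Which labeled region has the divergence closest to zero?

D

Divergence at each region's feature centre — A: about +3, B: about +5, D: about -2. Region D is closest to zero.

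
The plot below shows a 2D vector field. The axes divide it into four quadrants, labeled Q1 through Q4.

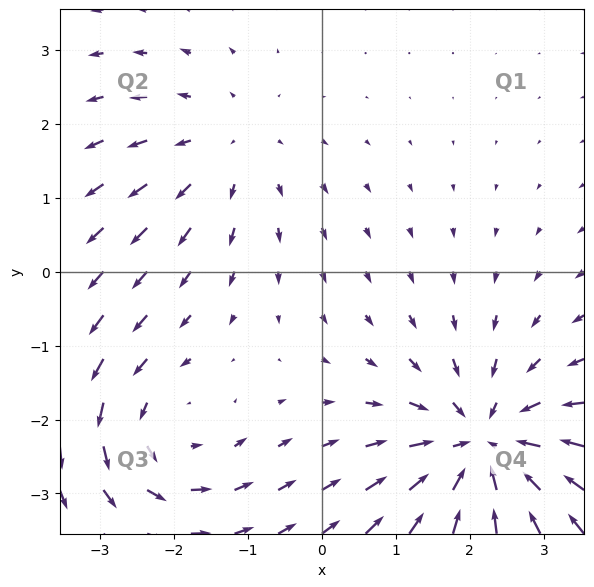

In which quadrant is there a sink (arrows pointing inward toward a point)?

The sink sits at approximately (2.2, -2.4), which lies in quadrant Q4. The divergence there is about -5, negative as expected for a sink.

Q4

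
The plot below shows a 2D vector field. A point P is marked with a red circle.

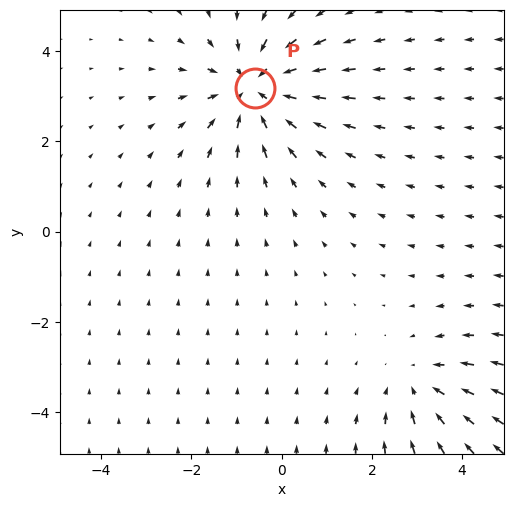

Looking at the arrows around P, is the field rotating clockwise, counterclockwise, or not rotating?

Near P at (-0.6, 3.2) the arrows show no circulation. The curl there is ≈0.

not rotating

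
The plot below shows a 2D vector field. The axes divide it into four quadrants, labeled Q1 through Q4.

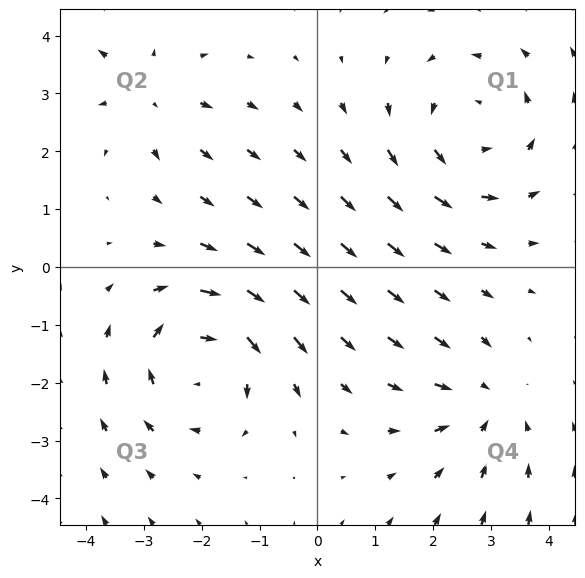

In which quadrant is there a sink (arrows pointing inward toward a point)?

The sink sits at approximately (2.9, -2.4), which lies in quadrant Q4. The divergence there is about -3, negative as expected for a sink.

Q4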